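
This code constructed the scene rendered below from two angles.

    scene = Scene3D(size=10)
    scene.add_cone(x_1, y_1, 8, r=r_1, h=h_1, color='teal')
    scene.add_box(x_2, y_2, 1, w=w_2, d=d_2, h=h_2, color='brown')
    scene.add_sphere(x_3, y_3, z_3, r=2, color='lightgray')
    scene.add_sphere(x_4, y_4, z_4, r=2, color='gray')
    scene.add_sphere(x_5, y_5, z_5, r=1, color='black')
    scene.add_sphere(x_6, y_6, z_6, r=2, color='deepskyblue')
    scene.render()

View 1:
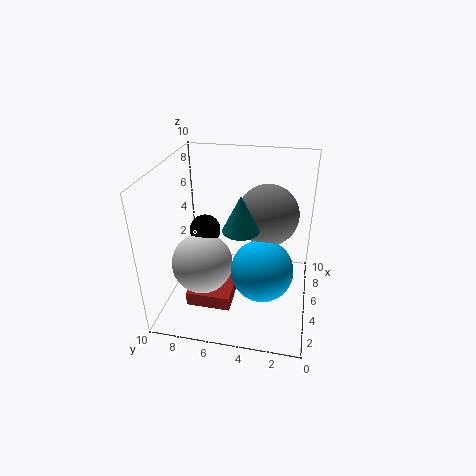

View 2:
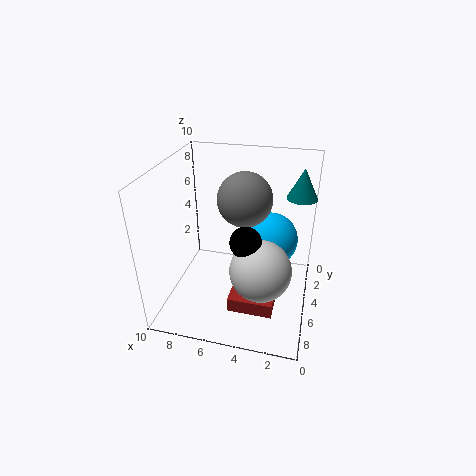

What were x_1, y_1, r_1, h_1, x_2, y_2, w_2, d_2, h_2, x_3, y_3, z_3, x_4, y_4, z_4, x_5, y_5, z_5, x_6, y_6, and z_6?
x_1 = 1; y_1 = 4; r_1 = 1; h_1 = 2; x_2 = 2; y_2 = 5; w_2 = 3; d_2 = 3; h_2 = 1; x_3 = 3; y_3 = 7; z_3 = 4; x_4 = 5; y_4 = 3; z_4 = 7; x_5 = 4; y_5 = 7; z_5 = 6; x_6 = 3; y_6 = 3; z_6 = 4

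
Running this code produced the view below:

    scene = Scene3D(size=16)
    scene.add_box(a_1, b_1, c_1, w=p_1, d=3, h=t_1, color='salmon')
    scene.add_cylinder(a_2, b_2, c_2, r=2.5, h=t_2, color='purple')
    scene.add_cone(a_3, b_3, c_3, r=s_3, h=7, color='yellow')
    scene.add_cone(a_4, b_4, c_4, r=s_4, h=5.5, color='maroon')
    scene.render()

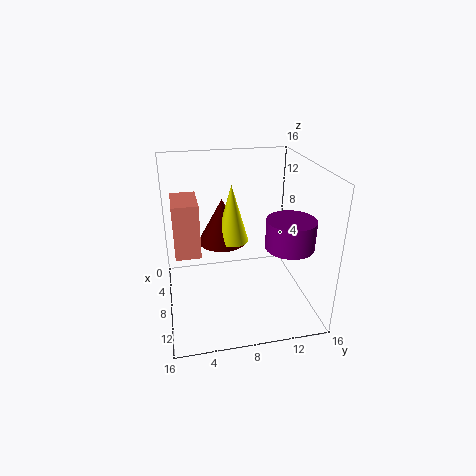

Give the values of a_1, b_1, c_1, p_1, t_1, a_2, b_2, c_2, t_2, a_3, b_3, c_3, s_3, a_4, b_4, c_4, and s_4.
a_1 = 1.5; b_1 = 1; c_1 = 5; p_1 = 5; t_1 = 6.5; a_2 = 12; b_2 = 12.5; c_2 = 8.5; t_2 = 3; a_3 = 4.5; b_3 = 8; c_3 = 6; s_3 = 2; a_4 = 3.5; b_4 = 7; c_4 = 5.5; s_4 = 3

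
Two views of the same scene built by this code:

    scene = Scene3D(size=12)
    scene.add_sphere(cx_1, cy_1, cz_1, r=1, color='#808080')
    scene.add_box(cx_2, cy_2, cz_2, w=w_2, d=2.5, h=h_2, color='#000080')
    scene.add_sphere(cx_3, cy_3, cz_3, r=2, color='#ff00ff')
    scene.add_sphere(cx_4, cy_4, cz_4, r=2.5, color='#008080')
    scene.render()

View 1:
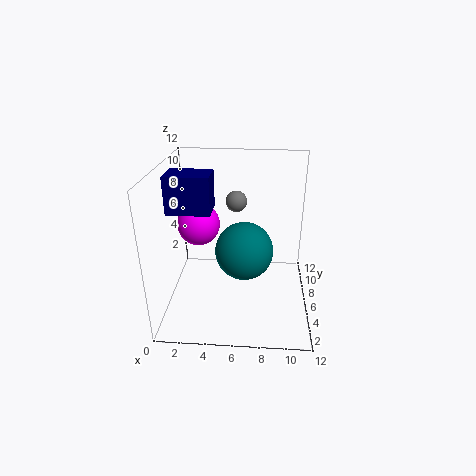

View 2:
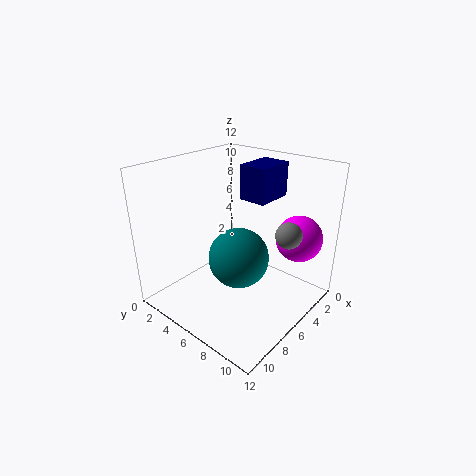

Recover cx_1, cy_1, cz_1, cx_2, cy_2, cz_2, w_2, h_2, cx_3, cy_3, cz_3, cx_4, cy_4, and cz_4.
cx_1 = 5.5; cy_1 = 10.5; cz_1 = 7.5; cx_2 = 0.5; cy_2 = 4.5; cz_2 = 8.5; w_2 = 3.5; h_2 = 3; cx_3 = 2; cy_3 = 9.5; cz_3 = 5.5; cx_4 = 6.5; cy_4 = 6.5; cz_4 = 4.5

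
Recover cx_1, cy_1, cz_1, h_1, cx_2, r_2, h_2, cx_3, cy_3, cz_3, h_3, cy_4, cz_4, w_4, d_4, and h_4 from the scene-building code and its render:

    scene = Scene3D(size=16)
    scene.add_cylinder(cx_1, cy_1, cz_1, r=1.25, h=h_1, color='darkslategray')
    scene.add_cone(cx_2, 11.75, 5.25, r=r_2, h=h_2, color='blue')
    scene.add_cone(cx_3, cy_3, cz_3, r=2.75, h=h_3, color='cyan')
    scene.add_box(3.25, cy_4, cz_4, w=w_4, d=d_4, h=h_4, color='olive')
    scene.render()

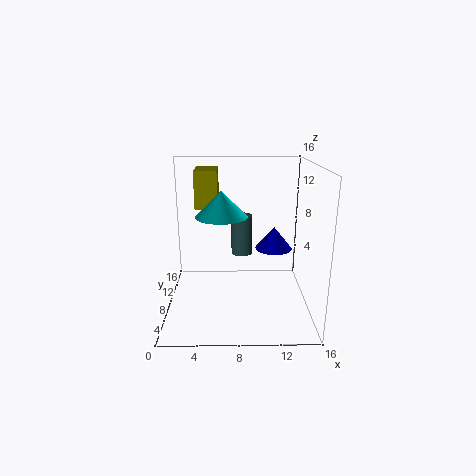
cx_1 = 8.5
cy_1 = 11
cz_1 = 5
h_1 = 4.75
cx_2 = 12.5
r_2 = 2.25
h_2 = 2.75
cx_3 = 6.25
cy_3 = 7
cz_3 = 10.75
h_3 = 2.75
cy_4 = 8.75
cz_4 = 11
w_4 = 2.5
d_4 = 4
h_4 = 4.25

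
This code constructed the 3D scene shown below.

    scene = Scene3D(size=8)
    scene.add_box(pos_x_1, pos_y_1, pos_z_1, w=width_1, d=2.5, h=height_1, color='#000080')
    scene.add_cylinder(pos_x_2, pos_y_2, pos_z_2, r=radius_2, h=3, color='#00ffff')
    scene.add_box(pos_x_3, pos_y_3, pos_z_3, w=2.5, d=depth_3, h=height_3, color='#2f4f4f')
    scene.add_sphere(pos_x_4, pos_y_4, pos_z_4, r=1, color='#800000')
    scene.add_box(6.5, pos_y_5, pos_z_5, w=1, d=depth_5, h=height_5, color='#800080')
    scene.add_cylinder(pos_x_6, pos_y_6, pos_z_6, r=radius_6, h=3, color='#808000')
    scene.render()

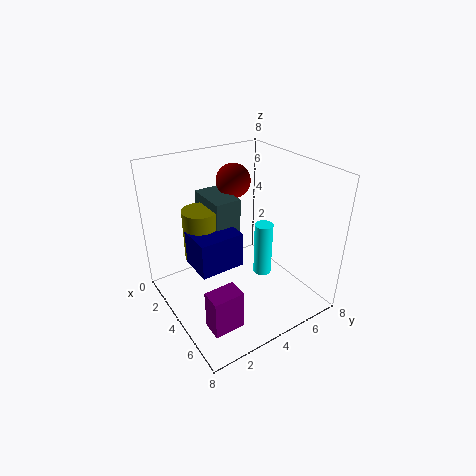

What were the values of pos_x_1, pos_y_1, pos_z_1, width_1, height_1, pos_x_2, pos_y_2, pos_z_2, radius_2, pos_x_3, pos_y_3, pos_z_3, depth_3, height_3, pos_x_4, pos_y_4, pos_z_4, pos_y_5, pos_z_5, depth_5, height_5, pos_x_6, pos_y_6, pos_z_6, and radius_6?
pos_x_1 = 2.5; pos_y_1 = 1.5; pos_z_1 = 2.5; width_1 = 2; height_1 = 2; pos_x_2 = 5; pos_y_2 = 5; pos_z_2 = 2; radius_2 = 0.5; pos_x_3 = 1; pos_y_3 = 3; pos_z_3 = 4; depth_3 = 1.5; height_3 = 2; pos_x_4 = 2; pos_y_4 = 5; pos_z_4 = 6.5; pos_y_5 = 0.5; pos_z_5 = 1.5; depth_5 = 1.5; height_5 = 2; pos_x_6 = 2.5; pos_y_6 = 2.5; pos_z_6 = 2.5; radius_6 = 1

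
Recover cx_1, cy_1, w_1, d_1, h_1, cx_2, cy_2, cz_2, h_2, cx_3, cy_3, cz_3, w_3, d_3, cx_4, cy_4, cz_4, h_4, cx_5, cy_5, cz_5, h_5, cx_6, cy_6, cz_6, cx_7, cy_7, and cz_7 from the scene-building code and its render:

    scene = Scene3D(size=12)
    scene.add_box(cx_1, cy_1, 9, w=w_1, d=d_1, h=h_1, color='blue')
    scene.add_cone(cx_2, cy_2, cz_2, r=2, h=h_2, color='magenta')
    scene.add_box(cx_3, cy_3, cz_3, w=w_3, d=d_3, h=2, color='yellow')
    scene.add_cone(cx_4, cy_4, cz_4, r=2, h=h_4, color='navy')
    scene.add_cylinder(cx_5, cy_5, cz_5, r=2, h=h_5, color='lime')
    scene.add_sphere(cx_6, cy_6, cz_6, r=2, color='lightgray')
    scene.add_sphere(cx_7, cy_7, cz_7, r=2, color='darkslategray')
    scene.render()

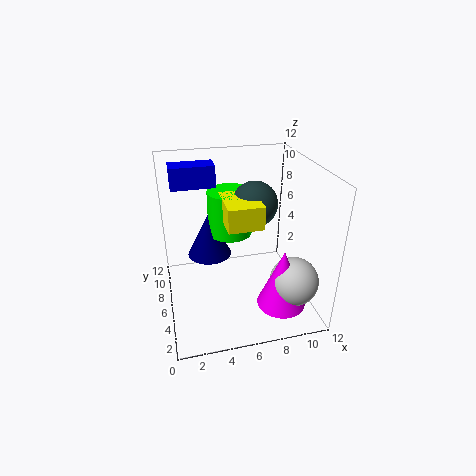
cx_1 = 1
cy_1 = 10
w_1 = 4
d_1 = 2
h_1 = 2
cx_2 = 9
cy_2 = 3
cz_2 = 1
h_2 = 5
cx_3 = 5
cy_3 = 5
cz_3 = 7
w_3 = 3
d_3 = 4
cx_4 = 4
cy_4 = 9
cz_4 = 3
h_4 = 4
cx_5 = 6
cy_5 = 9
cz_5 = 5
h_5 = 4
cx_6 = 10
cy_6 = 3
cz_6 = 3
cx_7 = 8
cy_7 = 8
cz_7 = 8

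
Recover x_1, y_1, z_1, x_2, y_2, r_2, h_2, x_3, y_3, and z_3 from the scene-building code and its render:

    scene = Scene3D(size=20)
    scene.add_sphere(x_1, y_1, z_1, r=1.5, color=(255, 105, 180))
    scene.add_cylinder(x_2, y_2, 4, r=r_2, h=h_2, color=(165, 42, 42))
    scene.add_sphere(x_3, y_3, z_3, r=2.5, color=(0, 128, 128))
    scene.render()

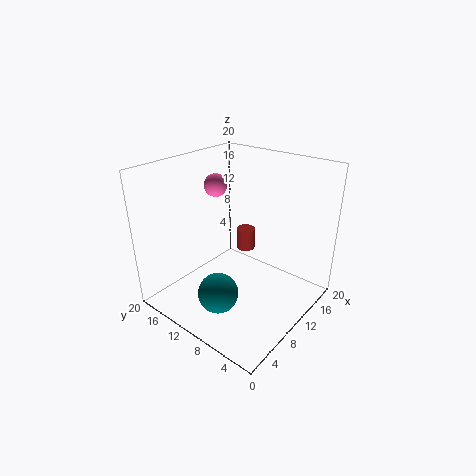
x_1 = 8.5; y_1 = 12.5; z_1 = 17.5; x_2 = 17; y_2 = 14; r_2 = 1.5; h_2 = 3.5; x_3 = 3; y_3 = 7.5; z_3 = 6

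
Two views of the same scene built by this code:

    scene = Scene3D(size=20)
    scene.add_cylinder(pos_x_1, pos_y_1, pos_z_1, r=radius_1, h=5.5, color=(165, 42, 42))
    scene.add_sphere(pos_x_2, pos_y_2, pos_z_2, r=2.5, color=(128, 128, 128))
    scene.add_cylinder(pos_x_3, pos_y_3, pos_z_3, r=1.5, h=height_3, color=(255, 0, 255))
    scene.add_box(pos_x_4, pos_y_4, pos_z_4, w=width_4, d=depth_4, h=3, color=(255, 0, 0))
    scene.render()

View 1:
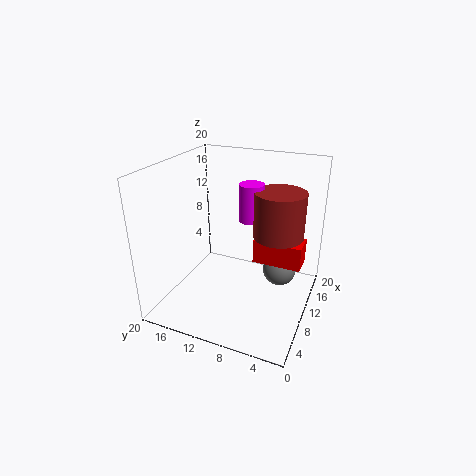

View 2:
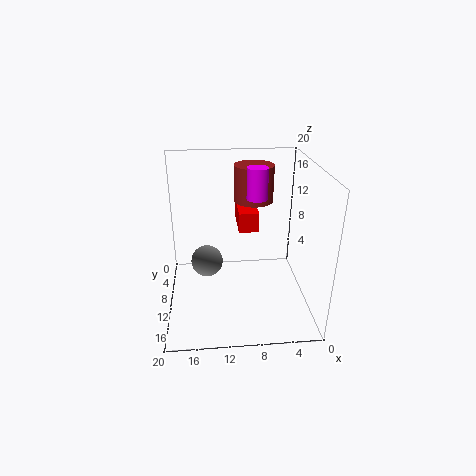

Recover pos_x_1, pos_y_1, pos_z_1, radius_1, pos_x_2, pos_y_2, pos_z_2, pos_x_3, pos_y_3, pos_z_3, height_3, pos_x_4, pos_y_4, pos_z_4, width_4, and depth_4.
pos_x_1 = 7; pos_y_1 = 3.5; pos_z_1 = 13; radius_1 = 3; pos_x_2 = 14.5; pos_y_2 = 5; pos_z_2 = 3.5; pos_x_3 = 7; pos_y_3 = 7; pos_z_3 = 14.5; height_3 = 4.5; pos_x_4 = 6.5; pos_y_4 = 0.5; pos_z_4 = 9; width_4 = 3; depth_4 = 6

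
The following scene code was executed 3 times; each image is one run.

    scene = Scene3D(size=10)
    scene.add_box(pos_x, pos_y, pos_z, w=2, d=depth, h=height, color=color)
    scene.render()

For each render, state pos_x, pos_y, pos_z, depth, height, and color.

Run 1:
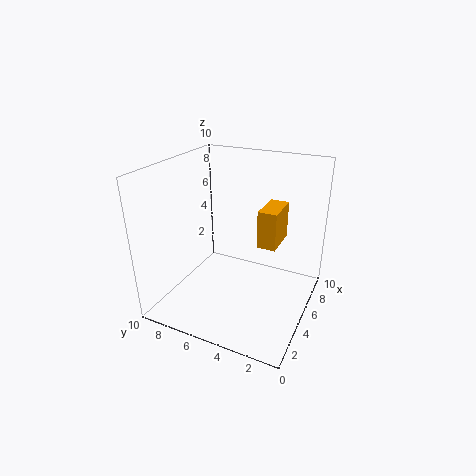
pos_x = 1, pos_y = 1, pos_z = 7, depth = 1, height = 2, color = 'orange'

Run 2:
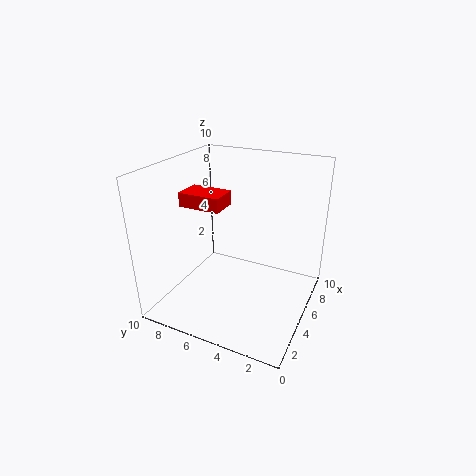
pos_x = 4, pos_y = 6, pos_z = 7, depth = 3, height = 1, color = 'red'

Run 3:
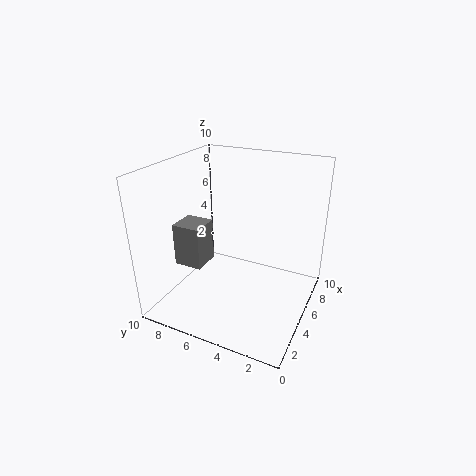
pos_x = 3, pos_y = 7, pos_z = 3, depth = 2, height = 3, color = 'gray'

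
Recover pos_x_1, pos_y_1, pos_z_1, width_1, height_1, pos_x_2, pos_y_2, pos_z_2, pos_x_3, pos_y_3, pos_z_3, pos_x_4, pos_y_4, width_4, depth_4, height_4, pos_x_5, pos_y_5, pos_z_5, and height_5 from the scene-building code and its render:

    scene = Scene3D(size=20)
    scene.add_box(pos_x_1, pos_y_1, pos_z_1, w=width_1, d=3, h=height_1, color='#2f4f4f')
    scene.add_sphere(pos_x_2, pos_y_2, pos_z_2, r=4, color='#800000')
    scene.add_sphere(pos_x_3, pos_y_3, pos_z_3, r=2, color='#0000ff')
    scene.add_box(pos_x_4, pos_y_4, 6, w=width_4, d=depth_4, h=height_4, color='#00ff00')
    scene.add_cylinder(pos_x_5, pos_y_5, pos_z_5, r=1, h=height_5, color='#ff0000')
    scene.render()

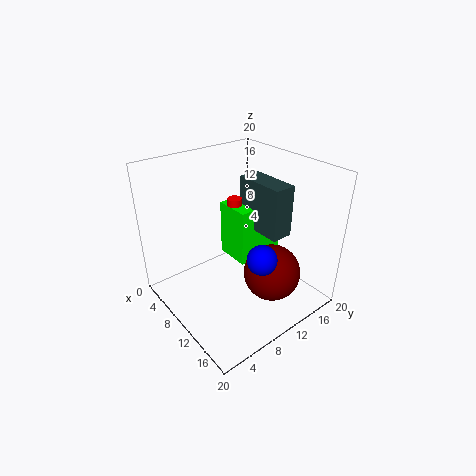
pos_x_1 = 8, pos_y_1 = 12, pos_z_1 = 11, width_1 = 7, height_1 = 7, pos_x_2 = 14, pos_y_2 = 13, pos_z_2 = 5, pos_x_3 = 15, pos_y_3 = 10, pos_z_3 = 9, pos_x_4 = 6, pos_y_4 = 10, width_4 = 5, depth_4 = 7, height_4 = 8, pos_x_5 = 8, pos_y_5 = 11, pos_z_5 = 11, height_5 = 4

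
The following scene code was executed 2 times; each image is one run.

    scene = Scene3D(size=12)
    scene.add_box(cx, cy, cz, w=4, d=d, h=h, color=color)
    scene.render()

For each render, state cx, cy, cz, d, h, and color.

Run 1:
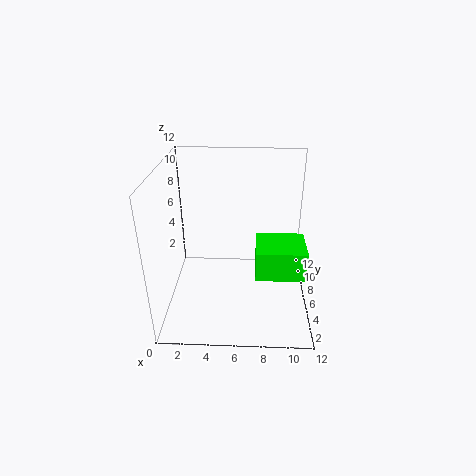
cx = 7.5; cy = 3.5; cz = 3.5; d = 3.5; h = 2.5; color = 'lime'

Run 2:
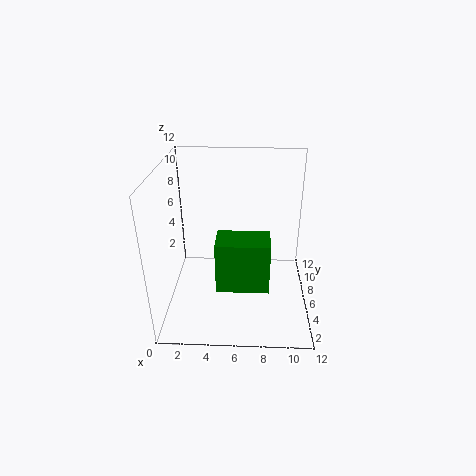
cx = 4.5; cy = 2; cz = 3.5; d = 2.5; h = 4; color = 'green'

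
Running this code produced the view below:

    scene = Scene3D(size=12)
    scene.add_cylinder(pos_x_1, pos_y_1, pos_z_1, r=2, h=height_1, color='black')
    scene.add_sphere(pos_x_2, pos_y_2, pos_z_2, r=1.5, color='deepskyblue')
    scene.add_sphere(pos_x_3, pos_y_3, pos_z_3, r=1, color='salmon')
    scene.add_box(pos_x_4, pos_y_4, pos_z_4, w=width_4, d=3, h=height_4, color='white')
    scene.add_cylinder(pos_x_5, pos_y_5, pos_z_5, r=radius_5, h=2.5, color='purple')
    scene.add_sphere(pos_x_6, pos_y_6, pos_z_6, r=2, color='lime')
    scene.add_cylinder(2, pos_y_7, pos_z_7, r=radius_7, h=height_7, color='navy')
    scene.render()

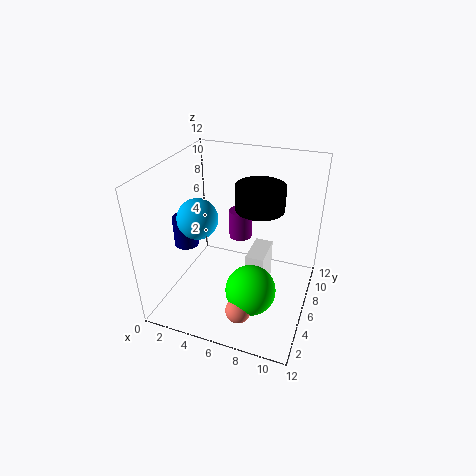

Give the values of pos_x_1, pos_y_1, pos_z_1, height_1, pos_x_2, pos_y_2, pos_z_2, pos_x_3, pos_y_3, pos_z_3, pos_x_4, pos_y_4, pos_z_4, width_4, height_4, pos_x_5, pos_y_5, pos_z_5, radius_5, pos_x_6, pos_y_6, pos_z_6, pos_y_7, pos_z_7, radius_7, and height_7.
pos_x_1 = 7.5; pos_y_1 = 7; pos_z_1 = 8.5; height_1 = 2; pos_x_2 = 4; pos_y_2 = 3; pos_z_2 = 9; pos_x_3 = 7.5; pos_y_3 = 2; pos_z_3 = 2; pos_x_4 = 7; pos_y_4 = 5; pos_z_4 = 1; width_4 = 1.5; height_4 = 4; pos_x_5 = 5.5; pos_y_5 = 8; pos_z_5 = 5; radius_5 = 1; pos_x_6 = 8; pos_y_6 = 3.5; pos_z_6 = 3; pos_y_7 = 4.5; pos_z_7 = 5.5; radius_7 = 1; height_7 = 2.5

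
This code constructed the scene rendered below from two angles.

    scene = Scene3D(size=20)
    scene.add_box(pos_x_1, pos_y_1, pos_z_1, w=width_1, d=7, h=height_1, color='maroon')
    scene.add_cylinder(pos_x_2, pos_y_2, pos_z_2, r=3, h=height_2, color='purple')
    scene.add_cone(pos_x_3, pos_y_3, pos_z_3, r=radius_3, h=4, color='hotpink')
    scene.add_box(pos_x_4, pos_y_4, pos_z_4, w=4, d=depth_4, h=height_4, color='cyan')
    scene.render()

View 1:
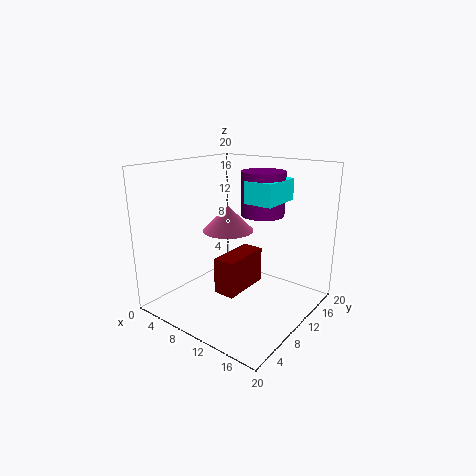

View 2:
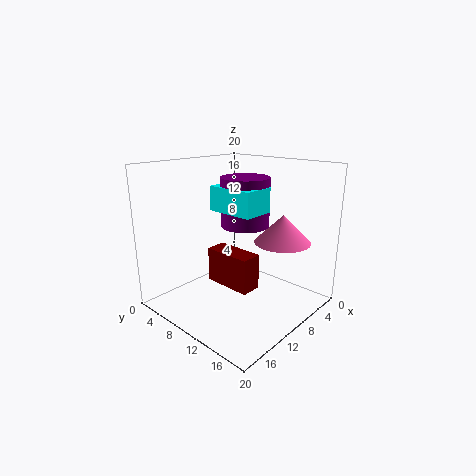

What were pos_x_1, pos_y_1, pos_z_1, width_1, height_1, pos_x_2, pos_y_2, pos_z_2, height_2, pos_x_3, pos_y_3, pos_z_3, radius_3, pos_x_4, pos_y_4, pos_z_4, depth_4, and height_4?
pos_x_1 = 9; pos_y_1 = 6; pos_z_1 = 3; width_1 = 3; height_1 = 5; pos_x_2 = 12; pos_y_2 = 13; pos_z_2 = 13; height_2 = 6; pos_x_3 = 5; pos_y_3 = 14; pos_z_3 = 9; radius_3 = 4; pos_x_4 = 11; pos_y_4 = 10; pos_z_4 = 15; depth_4 = 6; height_4 = 3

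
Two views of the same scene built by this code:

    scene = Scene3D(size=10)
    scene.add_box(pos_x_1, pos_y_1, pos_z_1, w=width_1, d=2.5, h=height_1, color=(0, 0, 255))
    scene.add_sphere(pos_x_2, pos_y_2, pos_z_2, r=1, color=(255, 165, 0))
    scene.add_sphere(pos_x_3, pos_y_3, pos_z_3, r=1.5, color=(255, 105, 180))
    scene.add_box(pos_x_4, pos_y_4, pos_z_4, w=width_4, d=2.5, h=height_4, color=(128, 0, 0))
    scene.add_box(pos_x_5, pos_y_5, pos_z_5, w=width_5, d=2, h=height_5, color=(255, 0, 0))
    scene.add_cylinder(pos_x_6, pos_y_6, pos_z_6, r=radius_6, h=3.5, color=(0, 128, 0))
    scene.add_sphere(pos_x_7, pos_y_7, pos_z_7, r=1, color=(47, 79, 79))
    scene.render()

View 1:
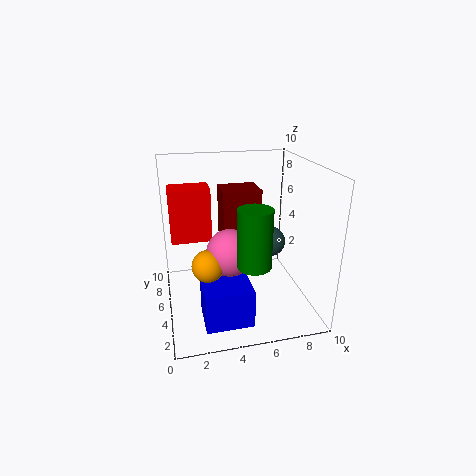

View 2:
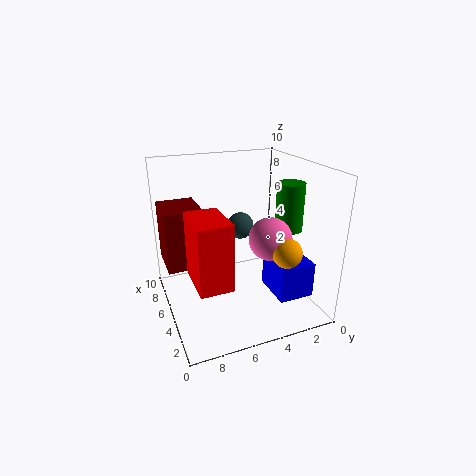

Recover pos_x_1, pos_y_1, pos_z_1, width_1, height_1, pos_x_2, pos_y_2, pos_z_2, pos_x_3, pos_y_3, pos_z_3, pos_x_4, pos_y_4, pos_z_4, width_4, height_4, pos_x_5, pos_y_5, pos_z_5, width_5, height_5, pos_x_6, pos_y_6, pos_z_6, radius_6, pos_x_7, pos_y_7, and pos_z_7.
pos_x_1 = 2
pos_y_1 = 0.5
pos_z_1 = 1
width_1 = 3
height_1 = 2.5
pos_x_2 = 2.5
pos_y_2 = 2.5
pos_z_2 = 4.5
pos_x_3 = 4
pos_y_3 = 3
pos_z_3 = 5
pos_x_4 = 4.5
pos_y_4 = 7.5
pos_z_4 = 3.5
width_4 = 3
height_4 = 4
pos_x_5 = 0.5
pos_y_5 = 7
pos_z_5 = 4
width_5 = 3
height_5 = 4
pos_x_6 = 5
pos_y_6 = 1
pos_z_6 = 5
radius_6 = 1
pos_x_7 = 7
pos_y_7 = 4
pos_z_7 = 5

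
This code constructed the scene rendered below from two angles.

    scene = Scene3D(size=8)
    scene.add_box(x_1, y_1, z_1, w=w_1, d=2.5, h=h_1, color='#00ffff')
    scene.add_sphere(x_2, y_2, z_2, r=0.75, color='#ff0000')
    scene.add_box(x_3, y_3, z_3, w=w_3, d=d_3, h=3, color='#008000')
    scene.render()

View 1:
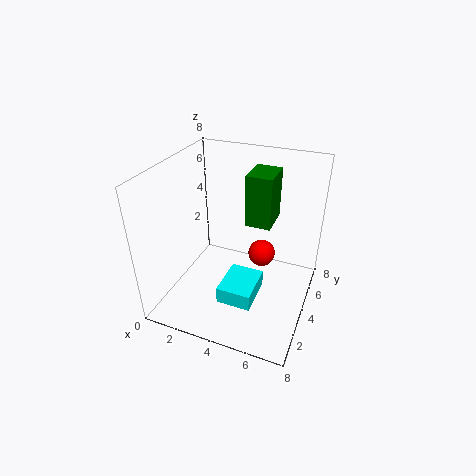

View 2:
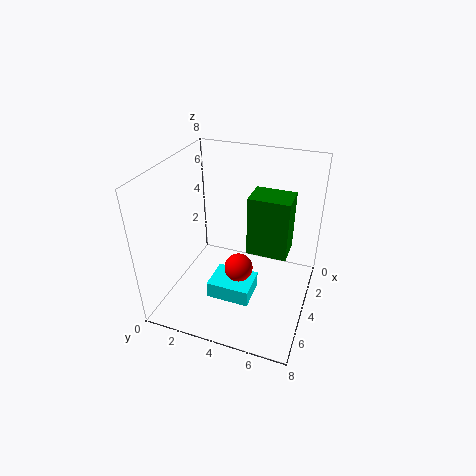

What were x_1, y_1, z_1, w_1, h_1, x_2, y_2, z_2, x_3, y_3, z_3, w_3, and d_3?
x_1 = 3.25; y_1 = 2.5; z_1 = 0.25; w_1 = 2; h_1 = 1; x_2 = 5.25; y_2 = 4.5; z_2 = 3; x_3 = 4; y_3 = 5; z_3 = 4.25; w_3 = 1.5; d_3 = 2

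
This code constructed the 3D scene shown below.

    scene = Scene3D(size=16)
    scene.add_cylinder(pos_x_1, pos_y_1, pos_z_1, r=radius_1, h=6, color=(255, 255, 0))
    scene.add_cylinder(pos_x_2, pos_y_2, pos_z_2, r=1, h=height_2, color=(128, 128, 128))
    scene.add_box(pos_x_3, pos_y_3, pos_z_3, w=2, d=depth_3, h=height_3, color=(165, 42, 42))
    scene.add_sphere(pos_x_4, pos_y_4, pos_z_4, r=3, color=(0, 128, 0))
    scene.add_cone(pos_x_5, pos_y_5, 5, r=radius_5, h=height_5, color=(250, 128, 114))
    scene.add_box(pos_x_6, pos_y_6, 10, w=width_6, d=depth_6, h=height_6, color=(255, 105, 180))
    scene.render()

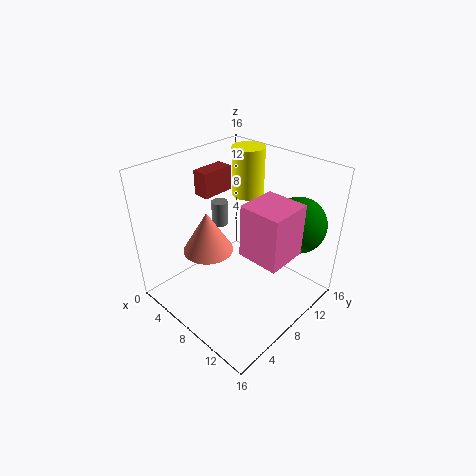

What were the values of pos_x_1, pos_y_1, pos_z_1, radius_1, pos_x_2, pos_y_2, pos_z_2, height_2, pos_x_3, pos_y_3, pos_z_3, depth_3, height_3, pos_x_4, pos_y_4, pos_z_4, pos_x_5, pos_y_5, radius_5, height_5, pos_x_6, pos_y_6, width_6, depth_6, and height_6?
pos_x_1 = 4
pos_y_1 = 14
pos_z_1 = 10
radius_1 = 2
pos_x_2 = 3
pos_y_2 = 10
pos_z_2 = 7
height_2 = 3
pos_x_3 = 1
pos_y_3 = 8
pos_z_3 = 11
depth_3 = 4
height_3 = 3
pos_x_4 = 13
pos_y_4 = 12
pos_z_4 = 10
pos_x_5 = 4
pos_y_5 = 7
radius_5 = 3
height_5 = 5
pos_x_6 = 12
pos_y_6 = 4
width_6 = 4
depth_6 = 4
height_6 = 5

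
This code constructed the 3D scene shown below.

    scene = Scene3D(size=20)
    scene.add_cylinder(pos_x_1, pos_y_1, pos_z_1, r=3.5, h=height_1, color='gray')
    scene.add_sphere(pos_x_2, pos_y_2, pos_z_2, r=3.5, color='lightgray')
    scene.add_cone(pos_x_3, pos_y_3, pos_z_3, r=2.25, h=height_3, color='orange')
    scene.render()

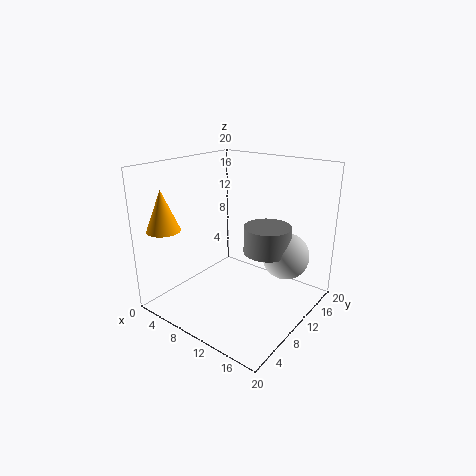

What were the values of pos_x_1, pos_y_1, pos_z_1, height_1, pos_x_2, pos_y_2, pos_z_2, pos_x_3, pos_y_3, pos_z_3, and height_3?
pos_x_1 = 12, pos_y_1 = 14.5, pos_z_1 = 6.75, height_1 = 4, pos_x_2 = 14.25, pos_y_2 = 16.25, pos_z_2 = 6, pos_x_3 = 3.25, pos_y_3 = 2.75, pos_z_3 = 11.75, height_3 = 5.5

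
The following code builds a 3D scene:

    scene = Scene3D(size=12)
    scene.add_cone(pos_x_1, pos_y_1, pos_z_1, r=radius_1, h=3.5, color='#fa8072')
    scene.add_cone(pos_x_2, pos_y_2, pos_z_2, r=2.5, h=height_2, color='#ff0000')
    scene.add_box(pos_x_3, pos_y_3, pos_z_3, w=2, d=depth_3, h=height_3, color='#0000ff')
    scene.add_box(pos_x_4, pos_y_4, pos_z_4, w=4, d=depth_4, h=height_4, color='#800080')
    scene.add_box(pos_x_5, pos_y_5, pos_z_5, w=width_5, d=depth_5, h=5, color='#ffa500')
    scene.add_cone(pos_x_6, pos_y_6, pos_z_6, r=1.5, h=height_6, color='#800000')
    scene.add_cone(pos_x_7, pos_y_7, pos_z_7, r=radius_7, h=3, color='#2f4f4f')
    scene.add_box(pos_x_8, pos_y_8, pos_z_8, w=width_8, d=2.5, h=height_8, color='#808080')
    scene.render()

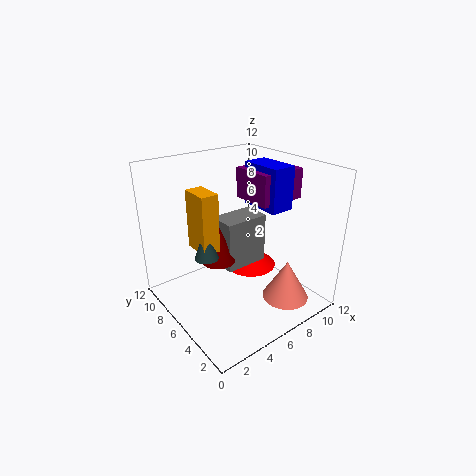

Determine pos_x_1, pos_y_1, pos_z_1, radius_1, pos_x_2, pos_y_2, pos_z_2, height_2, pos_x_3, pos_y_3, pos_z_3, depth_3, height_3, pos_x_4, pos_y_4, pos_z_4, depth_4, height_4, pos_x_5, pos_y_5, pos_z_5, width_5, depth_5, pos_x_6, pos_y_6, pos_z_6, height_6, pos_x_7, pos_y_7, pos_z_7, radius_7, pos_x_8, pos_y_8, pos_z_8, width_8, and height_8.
pos_x_1 = 9; pos_y_1 = 3; pos_z_1 = 0.5; radius_1 = 2; pos_x_2 = 9.5; pos_y_2 = 8.5; pos_z_2 = 1; height_2 = 2; pos_x_3 = 7.5; pos_y_3 = 3.5; pos_z_3 = 8.5; depth_3 = 3.5; height_3 = 3.5; pos_x_4 = 7; pos_y_4 = 4; pos_z_4 = 9; depth_4 = 3.5; height_4 = 2.5; pos_x_5 = 3; pos_y_5 = 6.5; pos_z_5 = 5; width_5 = 1.5; depth_5 = 2.5; pos_x_6 = 5; pos_y_6 = 7.5; pos_z_6 = 3.5; height_6 = 3.5; pos_x_7 = 3.5; pos_y_7 = 7; pos_z_7 = 4.5; radius_7 = 1; pos_x_8 = 5.5; pos_y_8 = 6.5; pos_z_8 = 2.5; width_8 = 4; height_8 = 4.5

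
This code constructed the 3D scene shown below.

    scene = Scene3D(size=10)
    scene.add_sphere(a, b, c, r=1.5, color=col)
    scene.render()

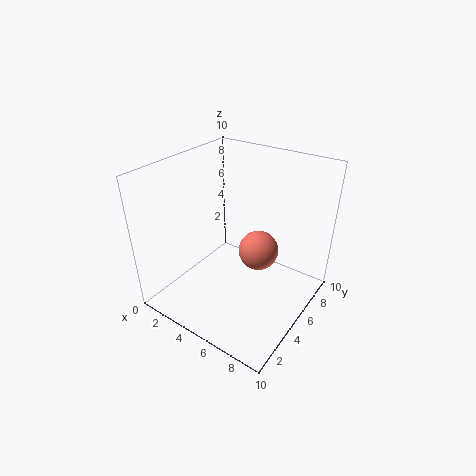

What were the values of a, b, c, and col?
a = 5.5, b = 7, c = 3, col = 'salmon'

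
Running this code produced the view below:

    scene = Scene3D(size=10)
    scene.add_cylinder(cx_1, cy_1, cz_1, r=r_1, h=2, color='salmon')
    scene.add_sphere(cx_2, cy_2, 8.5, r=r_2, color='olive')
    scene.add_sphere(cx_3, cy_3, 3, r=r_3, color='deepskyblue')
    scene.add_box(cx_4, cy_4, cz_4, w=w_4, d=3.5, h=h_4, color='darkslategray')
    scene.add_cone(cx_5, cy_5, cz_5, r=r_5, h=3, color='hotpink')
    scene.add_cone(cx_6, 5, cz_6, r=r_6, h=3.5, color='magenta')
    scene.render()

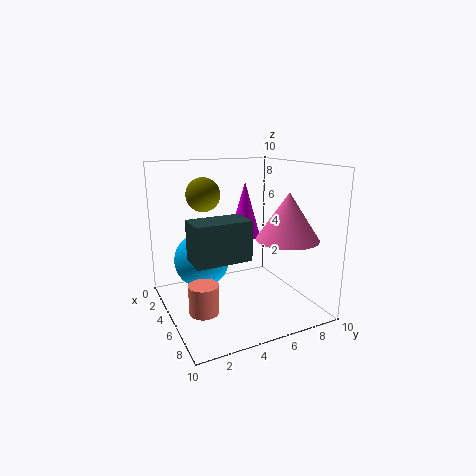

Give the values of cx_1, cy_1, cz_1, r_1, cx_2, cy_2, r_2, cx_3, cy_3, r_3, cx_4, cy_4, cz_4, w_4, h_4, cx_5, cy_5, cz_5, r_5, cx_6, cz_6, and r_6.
cx_1 = 6
cy_1 = 2
cz_1 = 0.5
r_1 = 1
cx_2 = 6.5
cy_2 = 2
r_2 = 1
cx_3 = 3
cy_3 = 3
r_3 = 2
cx_4 = 6
cy_4 = 1
cz_4 = 4.5
w_4 = 2
h_4 = 2.5
cx_5 = 8
cy_5 = 7
cz_5 = 5.5
r_5 = 2
cx_6 = 6
cz_6 = 5.5
r_6 = 1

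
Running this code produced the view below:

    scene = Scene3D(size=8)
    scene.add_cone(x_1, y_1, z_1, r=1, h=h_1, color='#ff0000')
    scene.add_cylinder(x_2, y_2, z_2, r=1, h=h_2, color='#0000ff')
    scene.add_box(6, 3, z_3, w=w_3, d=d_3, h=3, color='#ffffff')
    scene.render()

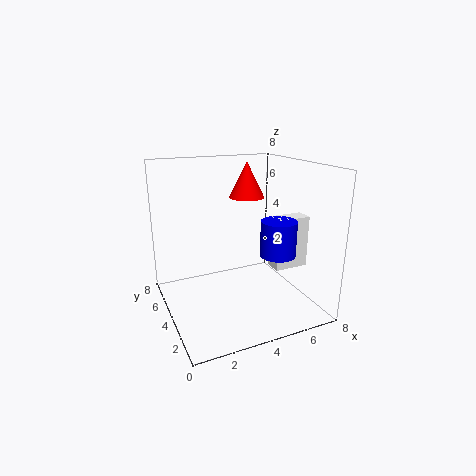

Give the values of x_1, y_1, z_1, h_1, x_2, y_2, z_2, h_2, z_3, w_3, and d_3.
x_1 = 5, y_1 = 5, z_1 = 6, h_1 = 2, x_2 = 6, y_2 = 3, z_2 = 3, h_2 = 2, z_3 = 2, w_3 = 2, d_3 = 1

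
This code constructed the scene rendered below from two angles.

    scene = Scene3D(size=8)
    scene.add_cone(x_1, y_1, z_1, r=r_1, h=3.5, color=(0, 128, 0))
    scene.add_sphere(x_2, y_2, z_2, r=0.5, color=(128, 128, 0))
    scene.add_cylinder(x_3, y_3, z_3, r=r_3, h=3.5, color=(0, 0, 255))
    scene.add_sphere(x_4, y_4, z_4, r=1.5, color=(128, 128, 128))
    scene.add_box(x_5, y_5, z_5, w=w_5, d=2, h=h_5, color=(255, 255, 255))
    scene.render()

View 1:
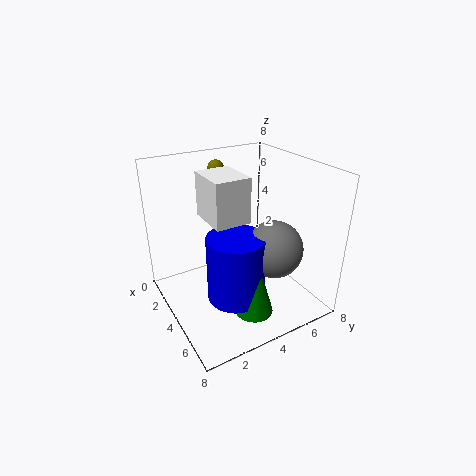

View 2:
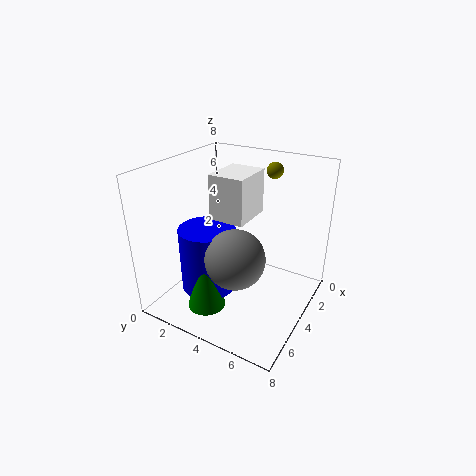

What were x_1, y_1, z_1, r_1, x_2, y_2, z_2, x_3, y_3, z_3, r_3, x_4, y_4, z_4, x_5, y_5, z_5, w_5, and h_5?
x_1 = 6.5; y_1 = 3.5; z_1 = 1; r_1 = 1; x_2 = 0.5; y_2 = 4.5; z_2 = 7; x_3 = 5.5; y_3 = 3; z_3 = 1.5; r_3 = 1.5; x_4 = 6; y_4 = 5; z_4 = 4; x_5 = 2; y_5 = 2.5; z_5 = 5; w_5 = 2.5; h_5 = 2.5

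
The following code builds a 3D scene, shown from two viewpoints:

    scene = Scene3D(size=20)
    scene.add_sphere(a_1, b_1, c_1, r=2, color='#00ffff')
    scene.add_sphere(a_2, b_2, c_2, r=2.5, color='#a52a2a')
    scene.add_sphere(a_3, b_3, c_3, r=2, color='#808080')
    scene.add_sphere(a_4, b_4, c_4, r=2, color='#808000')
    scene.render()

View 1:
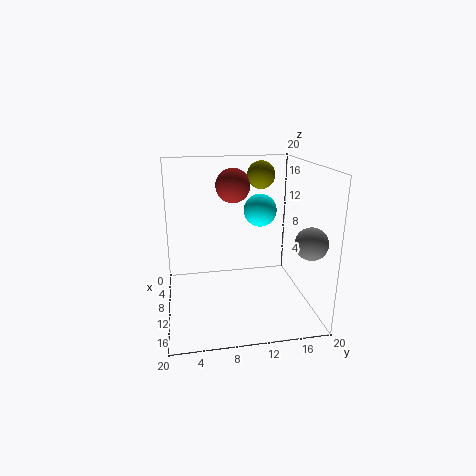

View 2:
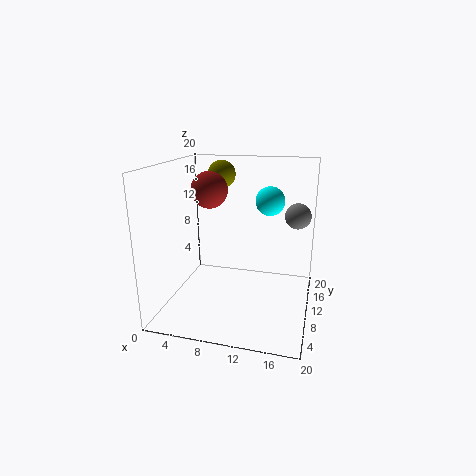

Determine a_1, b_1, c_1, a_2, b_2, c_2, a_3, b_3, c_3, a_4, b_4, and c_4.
a_1 = 14
b_1 = 12
c_1 = 15
a_2 = 6
b_2 = 10
c_2 = 16.5
a_3 = 17.5
b_3 = 17.5
c_3 = 11.5
a_4 = 6.5
b_4 = 14
c_4 = 18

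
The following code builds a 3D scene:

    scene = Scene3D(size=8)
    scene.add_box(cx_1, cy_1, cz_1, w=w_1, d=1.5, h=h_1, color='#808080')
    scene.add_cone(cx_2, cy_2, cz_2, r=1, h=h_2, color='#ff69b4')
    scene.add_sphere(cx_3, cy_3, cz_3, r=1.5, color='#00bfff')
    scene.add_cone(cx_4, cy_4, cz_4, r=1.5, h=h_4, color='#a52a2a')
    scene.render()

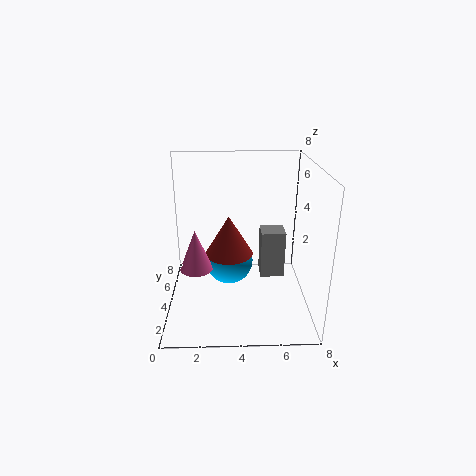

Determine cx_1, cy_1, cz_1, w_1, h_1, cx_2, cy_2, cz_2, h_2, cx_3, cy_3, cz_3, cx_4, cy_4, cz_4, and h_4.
cx_1 = 5.5; cy_1 = 5.5; cz_1 = 0.5; w_1 = 1.5; h_1 = 3; cx_2 = 1.5; cy_2 = 5; cz_2 = 1.5; h_2 = 2.5; cx_3 = 3.5; cy_3 = 6; cz_3 = 1.5; cx_4 = 3.5; cy_4 = 6; cz_4 = 2; h_4 = 2.5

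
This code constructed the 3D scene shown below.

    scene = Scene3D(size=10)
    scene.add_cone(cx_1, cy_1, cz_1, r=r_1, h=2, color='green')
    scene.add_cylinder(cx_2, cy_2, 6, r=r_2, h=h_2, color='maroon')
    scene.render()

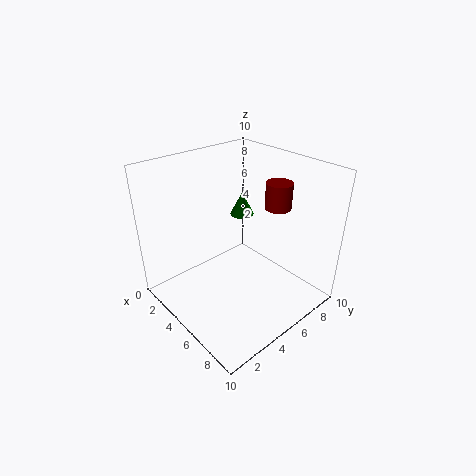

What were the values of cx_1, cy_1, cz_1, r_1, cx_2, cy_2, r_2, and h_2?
cx_1 = 1, cy_1 = 9, cz_1 = 4, r_1 = 1, cx_2 = 5, cy_2 = 9, r_2 = 1, h_2 = 2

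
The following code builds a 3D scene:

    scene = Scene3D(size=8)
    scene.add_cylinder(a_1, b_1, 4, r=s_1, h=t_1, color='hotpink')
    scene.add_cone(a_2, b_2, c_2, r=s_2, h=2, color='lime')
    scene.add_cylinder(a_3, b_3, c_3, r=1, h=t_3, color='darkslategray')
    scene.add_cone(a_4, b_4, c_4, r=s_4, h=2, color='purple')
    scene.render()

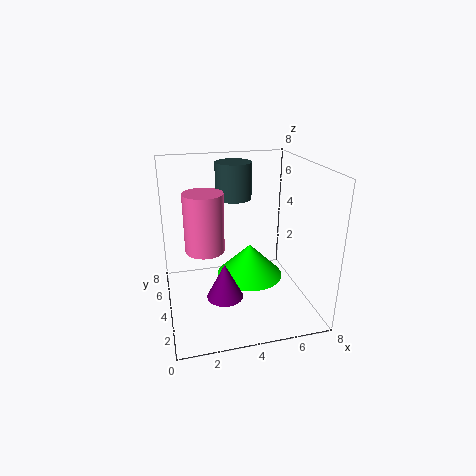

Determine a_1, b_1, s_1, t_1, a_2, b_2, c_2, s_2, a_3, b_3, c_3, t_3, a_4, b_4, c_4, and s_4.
a_1 = 2
b_1 = 3
s_1 = 1
t_1 = 3
a_2 = 5
b_2 = 5
c_2 = 1
s_2 = 2
a_3 = 4
b_3 = 5
c_3 = 6
t_3 = 2
a_4 = 3
b_4 = 3
c_4 = 1
s_4 = 1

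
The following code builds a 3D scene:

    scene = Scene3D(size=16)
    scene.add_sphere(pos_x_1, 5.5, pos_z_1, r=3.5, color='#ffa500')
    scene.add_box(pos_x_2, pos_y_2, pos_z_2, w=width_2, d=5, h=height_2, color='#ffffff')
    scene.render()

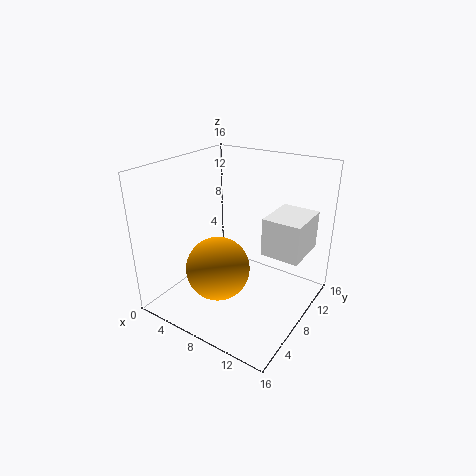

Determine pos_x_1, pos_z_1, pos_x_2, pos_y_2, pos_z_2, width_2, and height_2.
pos_x_1 = 7
pos_z_1 = 5
pos_x_2 = 11.5
pos_y_2 = 7
pos_z_2 = 7.5
width_2 = 4
height_2 = 4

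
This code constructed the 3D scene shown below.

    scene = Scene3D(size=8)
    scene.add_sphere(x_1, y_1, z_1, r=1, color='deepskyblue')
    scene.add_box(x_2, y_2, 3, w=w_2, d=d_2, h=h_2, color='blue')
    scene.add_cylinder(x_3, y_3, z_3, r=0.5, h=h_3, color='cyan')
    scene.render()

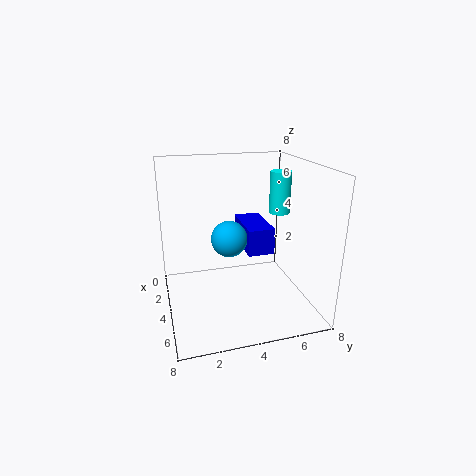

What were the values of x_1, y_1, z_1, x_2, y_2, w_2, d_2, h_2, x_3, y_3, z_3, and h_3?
x_1 = 4; y_1 = 3.5; z_1 = 4; x_2 = 1.5; y_2 = 4.5; w_2 = 3; d_2 = 1.5; h_2 = 1.5; x_3 = 6; y_3 = 5.5; z_3 = 6; h_3 = 2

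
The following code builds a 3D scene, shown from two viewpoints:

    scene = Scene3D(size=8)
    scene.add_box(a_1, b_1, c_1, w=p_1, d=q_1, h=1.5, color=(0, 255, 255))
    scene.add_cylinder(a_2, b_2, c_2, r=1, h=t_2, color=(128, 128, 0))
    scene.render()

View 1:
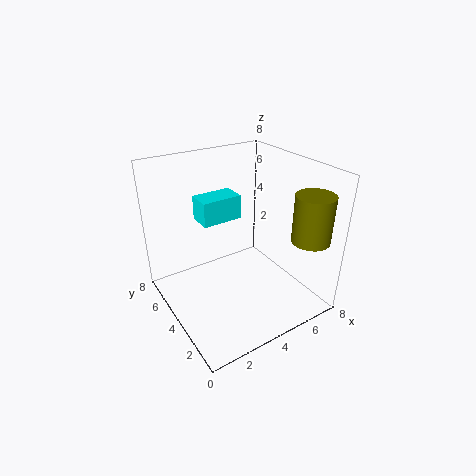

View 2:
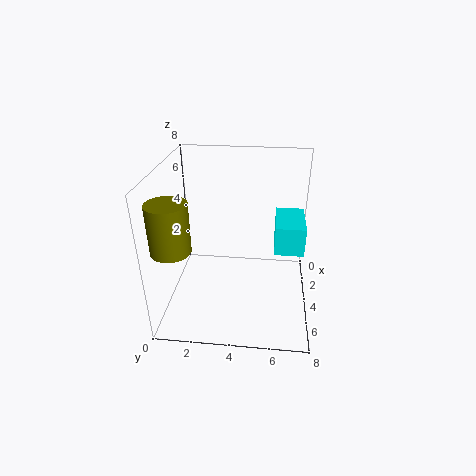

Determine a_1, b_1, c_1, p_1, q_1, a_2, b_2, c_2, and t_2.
a_1 = 3, b_1 = 6, c_1 = 4, p_1 = 2.5, q_1 = 1.5, a_2 = 6.5, b_2 = 1, c_2 = 4.5, t_2 = 2.5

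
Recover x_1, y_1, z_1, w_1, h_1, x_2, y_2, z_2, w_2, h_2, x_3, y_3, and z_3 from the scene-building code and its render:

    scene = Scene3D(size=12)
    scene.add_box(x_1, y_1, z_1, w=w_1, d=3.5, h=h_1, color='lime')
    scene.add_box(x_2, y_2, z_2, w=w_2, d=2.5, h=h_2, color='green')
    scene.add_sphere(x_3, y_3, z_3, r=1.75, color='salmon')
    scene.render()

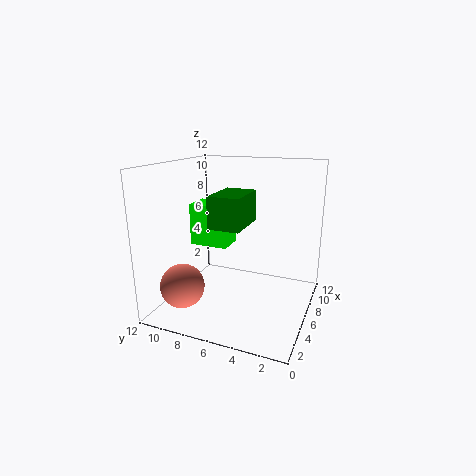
x_1 = 6.75; y_1 = 7.5; z_1 = 4.5; w_1 = 2.5; h_1 = 3.75; x_2 = 3; y_2 = 4.75; z_2 = 7.5; w_2 = 3.75; h_2 = 2.5; x_3 = 2.25; y_3 = 9.25; z_3 = 2.75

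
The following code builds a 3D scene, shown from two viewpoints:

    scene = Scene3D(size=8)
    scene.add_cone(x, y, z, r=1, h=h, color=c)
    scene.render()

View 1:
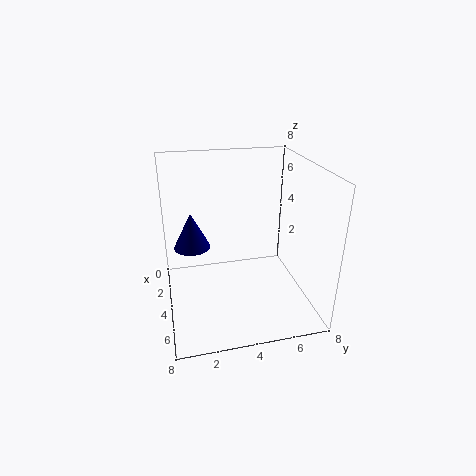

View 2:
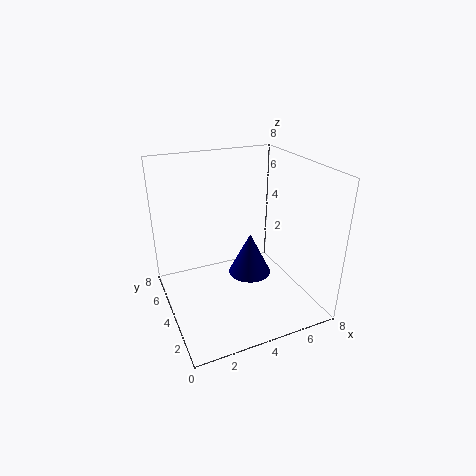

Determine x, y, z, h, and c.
x = 3.5, y = 1.5, z = 3.5, h = 2, c = 'navy'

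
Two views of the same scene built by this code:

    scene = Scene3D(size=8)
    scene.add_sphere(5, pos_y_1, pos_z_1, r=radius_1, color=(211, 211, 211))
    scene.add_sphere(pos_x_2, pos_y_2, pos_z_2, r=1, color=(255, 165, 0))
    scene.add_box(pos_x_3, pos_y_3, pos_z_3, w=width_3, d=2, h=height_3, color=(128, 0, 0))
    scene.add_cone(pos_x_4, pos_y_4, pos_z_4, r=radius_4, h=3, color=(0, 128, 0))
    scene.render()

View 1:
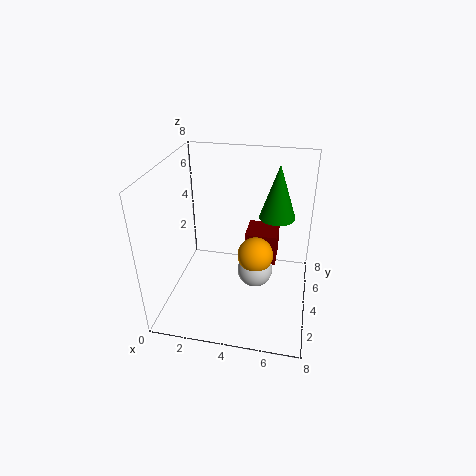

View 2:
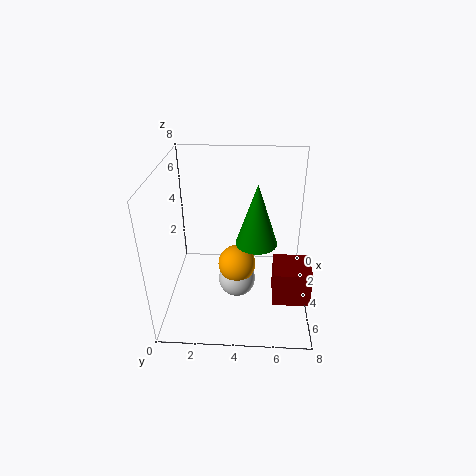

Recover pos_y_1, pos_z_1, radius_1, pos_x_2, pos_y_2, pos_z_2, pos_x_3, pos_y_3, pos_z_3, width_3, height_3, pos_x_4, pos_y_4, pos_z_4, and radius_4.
pos_y_1 = 4; pos_z_1 = 2; radius_1 = 1; pos_x_2 = 5; pos_y_2 = 4; pos_z_2 = 3; pos_x_3 = 4; pos_y_3 = 6; pos_z_3 = 1; width_3 = 2; height_3 = 2; pos_x_4 = 6; pos_y_4 = 5; pos_z_4 = 5; radius_4 = 1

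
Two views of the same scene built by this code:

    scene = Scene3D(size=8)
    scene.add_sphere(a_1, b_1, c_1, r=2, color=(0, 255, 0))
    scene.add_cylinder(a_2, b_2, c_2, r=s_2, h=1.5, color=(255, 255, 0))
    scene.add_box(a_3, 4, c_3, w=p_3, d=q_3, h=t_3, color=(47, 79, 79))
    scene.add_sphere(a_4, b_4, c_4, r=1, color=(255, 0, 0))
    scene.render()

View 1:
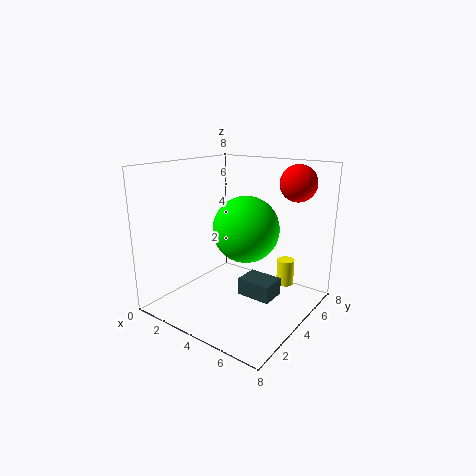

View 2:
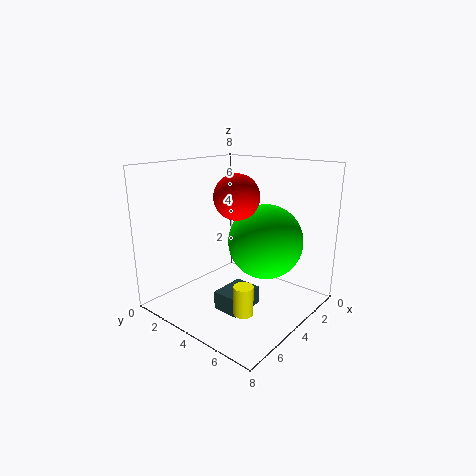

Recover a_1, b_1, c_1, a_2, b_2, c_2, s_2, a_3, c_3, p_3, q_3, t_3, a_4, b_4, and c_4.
a_1 = 3.5; b_1 = 5.5; c_1 = 4; a_2 = 6; b_2 = 6; c_2 = 1; s_2 = 0.5; a_3 = 4; c_3 = 0.5; p_3 = 2; q_3 = 1.5; t_3 = 1; a_4 = 6.5; b_4 = 6; c_4 = 7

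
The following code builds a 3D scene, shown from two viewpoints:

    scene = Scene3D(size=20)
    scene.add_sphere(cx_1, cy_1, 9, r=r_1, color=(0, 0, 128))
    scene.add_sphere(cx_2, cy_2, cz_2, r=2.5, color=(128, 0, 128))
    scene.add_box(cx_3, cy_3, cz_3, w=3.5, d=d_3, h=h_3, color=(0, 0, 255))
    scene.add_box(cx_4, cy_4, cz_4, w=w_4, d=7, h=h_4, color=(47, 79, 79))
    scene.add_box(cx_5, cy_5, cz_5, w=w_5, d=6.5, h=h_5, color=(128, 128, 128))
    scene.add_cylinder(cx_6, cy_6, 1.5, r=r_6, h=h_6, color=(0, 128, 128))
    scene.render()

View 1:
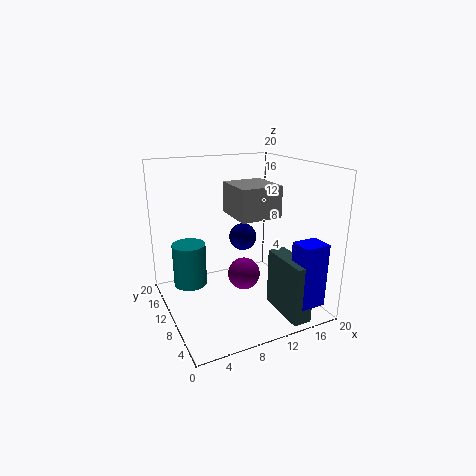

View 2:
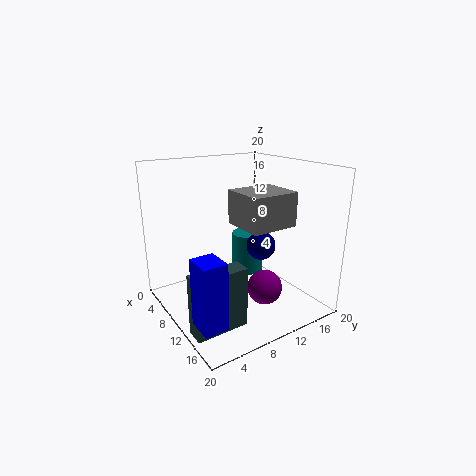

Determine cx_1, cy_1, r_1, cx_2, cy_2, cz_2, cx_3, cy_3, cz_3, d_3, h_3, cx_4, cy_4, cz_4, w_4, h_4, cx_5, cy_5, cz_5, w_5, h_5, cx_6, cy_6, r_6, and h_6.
cx_1 = 12, cy_1 = 12.5, r_1 = 2, cx_2 = 12.5, cy_2 = 13, cz_2 = 2.5, cx_3 = 14.5, cy_3 = 0.5, cz_3 = 2.5, d_3 = 3, h_3 = 8.5, cx_4 = 13.5, cy_4 = 0.5, cz_4 = 0.5, w_4 = 2.5, h_4 = 8, cx_5 = 10, cy_5 = 8.5, cz_5 = 12.5, w_5 = 6, h_5 = 4.5, cx_6 = 4.5, cy_6 = 15.5, r_6 = 2.5, h_6 = 6.5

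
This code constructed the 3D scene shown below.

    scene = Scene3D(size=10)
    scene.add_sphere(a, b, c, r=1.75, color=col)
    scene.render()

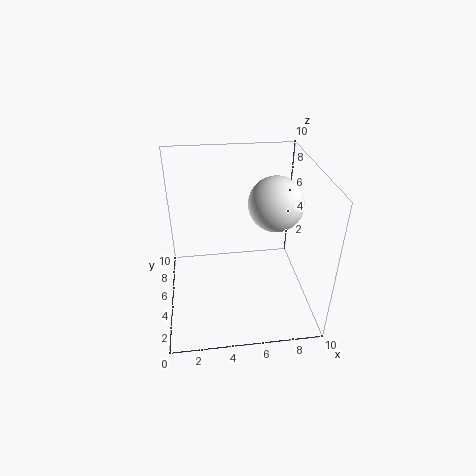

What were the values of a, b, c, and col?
a = 7.25
b = 4
c = 8
col = 'white'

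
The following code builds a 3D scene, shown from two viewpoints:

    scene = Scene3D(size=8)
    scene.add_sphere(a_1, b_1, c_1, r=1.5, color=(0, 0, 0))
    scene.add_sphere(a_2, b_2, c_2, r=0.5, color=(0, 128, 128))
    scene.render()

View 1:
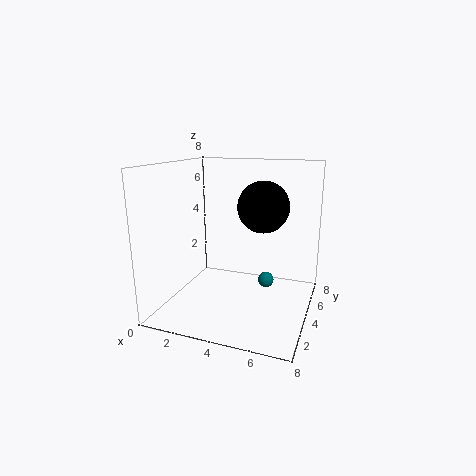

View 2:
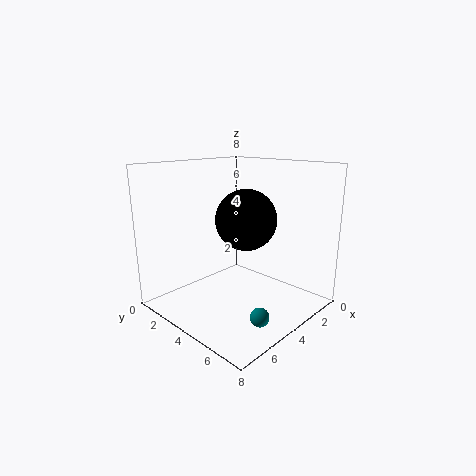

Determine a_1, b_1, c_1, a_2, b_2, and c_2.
a_1 = 5, b_1 = 5.5, c_1 = 5.5, a_2 = 5, b_2 = 6.5, c_2 = 0.5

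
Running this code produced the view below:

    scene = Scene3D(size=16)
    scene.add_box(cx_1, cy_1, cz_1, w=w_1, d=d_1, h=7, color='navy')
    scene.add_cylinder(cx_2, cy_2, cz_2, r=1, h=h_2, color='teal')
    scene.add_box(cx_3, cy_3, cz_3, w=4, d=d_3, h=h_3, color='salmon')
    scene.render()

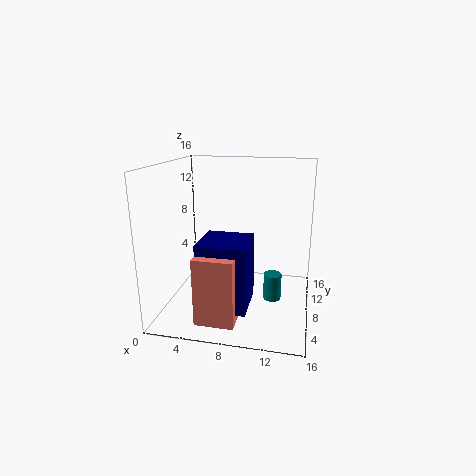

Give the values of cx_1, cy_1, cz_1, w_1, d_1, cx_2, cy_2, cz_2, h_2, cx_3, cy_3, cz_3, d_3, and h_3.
cx_1 = 5
cy_1 = 2
cz_1 = 2
w_1 = 5
d_1 = 5
cx_2 = 12
cy_2 = 8
cz_2 = 1
h_2 = 3
cx_3 = 5
cy_3 = 1
cz_3 = 1
d_3 = 5
h_3 = 7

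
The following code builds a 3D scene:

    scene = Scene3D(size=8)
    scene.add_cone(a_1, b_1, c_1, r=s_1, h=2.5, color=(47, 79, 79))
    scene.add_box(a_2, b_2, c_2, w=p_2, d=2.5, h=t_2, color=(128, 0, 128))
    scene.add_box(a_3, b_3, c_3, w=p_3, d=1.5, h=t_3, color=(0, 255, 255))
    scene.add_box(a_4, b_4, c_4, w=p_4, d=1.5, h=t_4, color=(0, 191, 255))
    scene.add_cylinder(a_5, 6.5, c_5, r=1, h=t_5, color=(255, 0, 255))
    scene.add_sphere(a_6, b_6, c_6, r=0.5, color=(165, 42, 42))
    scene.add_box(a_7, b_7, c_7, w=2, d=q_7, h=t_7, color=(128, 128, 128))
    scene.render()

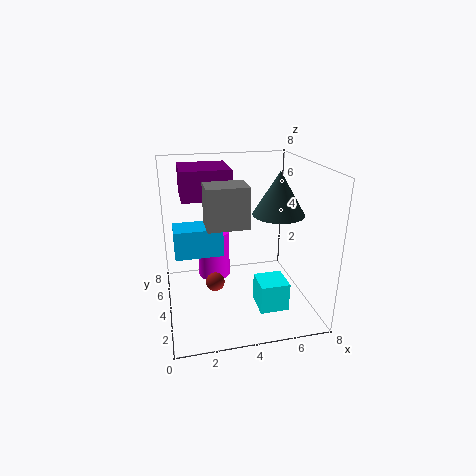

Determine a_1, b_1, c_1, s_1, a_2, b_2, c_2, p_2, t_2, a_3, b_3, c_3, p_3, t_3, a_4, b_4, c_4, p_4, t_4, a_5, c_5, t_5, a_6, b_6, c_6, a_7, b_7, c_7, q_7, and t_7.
a_1 = 6.5
b_1 = 4.5
c_1 = 5
s_1 = 1.5
a_2 = 1
b_2 = 3
c_2 = 6.5
p_2 = 2.5
t_2 = 1.5
a_3 = 4.5
b_3 = 1
c_3 = 1
p_3 = 1.5
t_3 = 1.5
a_4 = 0.5
b_4 = 3
c_4 = 3.5
p_4 = 2.5
t_4 = 1.5
a_5 = 3
c_5 = 0.5
t_5 = 3
a_6 = 2.5
b_6 = 3
c_6 = 2
a_7 = 2
b_7 = 1.5
c_7 = 5.5
q_7 = 1.5
t_7 = 2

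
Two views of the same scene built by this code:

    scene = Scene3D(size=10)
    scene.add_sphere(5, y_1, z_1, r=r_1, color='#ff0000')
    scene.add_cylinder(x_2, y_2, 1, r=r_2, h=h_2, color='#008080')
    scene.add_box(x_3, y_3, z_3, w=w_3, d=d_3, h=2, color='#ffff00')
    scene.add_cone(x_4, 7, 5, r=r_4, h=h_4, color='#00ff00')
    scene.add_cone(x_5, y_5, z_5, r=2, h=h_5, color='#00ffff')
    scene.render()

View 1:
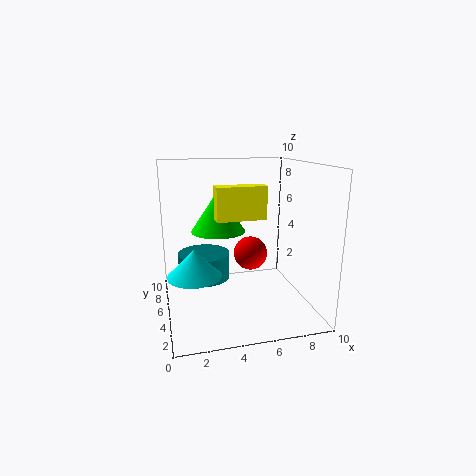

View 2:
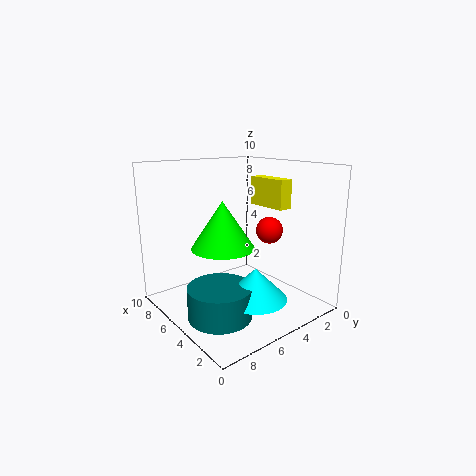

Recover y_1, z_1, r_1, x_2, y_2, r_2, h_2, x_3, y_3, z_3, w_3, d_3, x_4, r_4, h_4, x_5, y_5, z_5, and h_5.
y_1 = 2
z_1 = 5
r_1 = 1
x_2 = 3
y_2 = 8
r_2 = 2
h_2 = 2
x_3 = 3
y_3 = 2
z_3 = 7
w_3 = 3
d_3 = 1
x_4 = 4
r_4 = 2
h_4 = 3
x_5 = 2
y_5 = 6
z_5 = 2
h_5 = 2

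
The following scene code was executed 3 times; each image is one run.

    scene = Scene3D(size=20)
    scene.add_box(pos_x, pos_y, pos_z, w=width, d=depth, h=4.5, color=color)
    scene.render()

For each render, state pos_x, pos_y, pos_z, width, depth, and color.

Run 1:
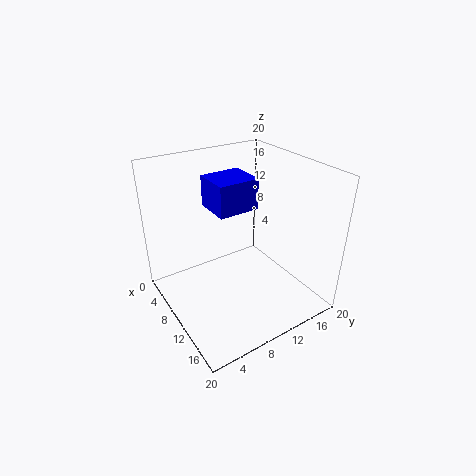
pos_x = 3.5
pos_y = 8
pos_z = 13
width = 5.5
depth = 6
color = 'blue'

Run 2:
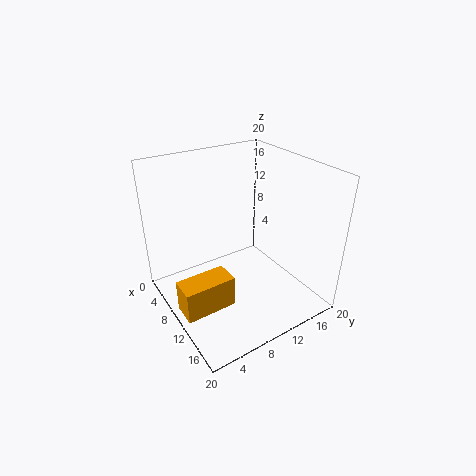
pos_x = 9.5
pos_y = 0.5
pos_z = 1.5
width = 3.5
depth = 7
color = 'orange'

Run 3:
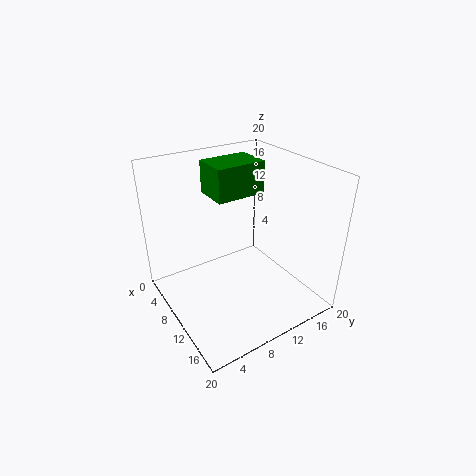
pos_x = 4.5
pos_y = 7.5
pos_z = 15.5
width = 5
depth = 7
color = 'green'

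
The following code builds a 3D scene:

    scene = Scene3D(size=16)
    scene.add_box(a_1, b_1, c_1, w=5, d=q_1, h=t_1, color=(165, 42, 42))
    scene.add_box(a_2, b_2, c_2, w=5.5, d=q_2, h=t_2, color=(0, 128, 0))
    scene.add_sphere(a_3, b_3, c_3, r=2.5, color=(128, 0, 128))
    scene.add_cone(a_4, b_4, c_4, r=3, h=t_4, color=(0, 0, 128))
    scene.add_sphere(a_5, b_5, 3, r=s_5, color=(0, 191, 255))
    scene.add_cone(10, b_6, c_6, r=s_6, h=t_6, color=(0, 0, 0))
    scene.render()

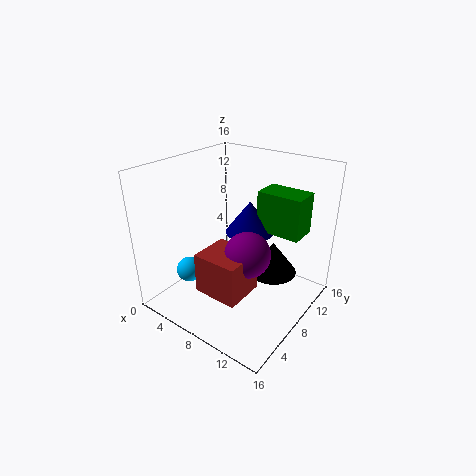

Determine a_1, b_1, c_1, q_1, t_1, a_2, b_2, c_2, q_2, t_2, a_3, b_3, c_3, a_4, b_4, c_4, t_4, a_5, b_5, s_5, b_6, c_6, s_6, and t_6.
a_1 = 6, b_1 = 3, c_1 = 3, q_1 = 4.5, t_1 = 4.5, a_2 = 7.5, b_2 = 12.5, c_2 = 7, q_2 = 3.5, t_2 = 5, a_3 = 10, b_3 = 7, c_3 = 7, a_4 = 6.5, b_4 = 12.5, c_4 = 6.5, t_4 = 4, a_5 = 2.5, b_5 = 5.5, s_5 = 1.5, b_6 = 12.5, c_6 = 2, s_6 = 3, t_6 = 4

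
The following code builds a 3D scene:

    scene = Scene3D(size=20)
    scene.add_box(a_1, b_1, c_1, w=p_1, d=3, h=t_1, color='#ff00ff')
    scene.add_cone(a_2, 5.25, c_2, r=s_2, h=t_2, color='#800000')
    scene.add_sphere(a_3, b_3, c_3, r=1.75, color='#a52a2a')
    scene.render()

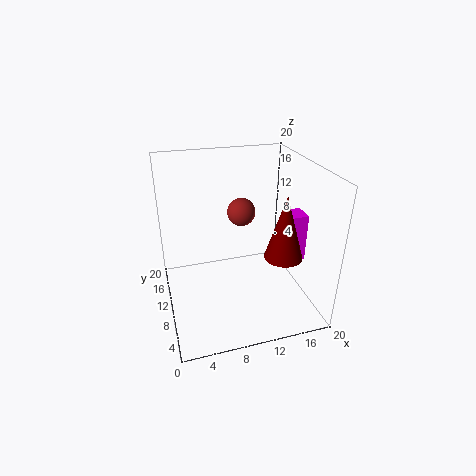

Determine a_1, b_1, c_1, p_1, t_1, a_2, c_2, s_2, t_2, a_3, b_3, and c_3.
a_1 = 17.25
b_1 = 8.75
c_1 = 5.5
p_1 = 2.75
t_1 = 7
a_2 = 14.75
c_2 = 9
s_2 = 2.5
t_2 = 8.5
a_3 = 9.75
b_3 = 7.75
c_3 = 15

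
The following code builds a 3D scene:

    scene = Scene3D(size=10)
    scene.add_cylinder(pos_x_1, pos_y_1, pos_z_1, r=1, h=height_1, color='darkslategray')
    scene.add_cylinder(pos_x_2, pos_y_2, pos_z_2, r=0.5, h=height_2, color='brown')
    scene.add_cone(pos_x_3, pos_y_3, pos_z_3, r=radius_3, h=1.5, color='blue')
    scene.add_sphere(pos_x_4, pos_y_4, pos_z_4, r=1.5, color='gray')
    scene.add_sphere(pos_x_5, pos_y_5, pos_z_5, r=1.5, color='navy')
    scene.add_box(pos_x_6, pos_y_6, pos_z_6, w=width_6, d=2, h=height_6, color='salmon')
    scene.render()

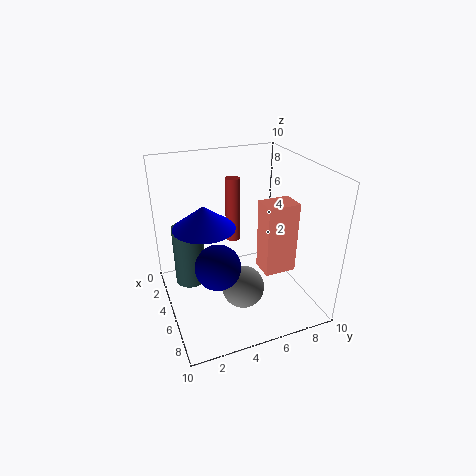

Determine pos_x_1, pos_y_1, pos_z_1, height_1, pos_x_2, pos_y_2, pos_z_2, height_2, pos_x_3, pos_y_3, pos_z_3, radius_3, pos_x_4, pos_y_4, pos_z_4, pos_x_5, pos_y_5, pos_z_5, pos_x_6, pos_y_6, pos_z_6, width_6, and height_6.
pos_x_1 = 5; pos_y_1 = 1.5; pos_z_1 = 2.5; height_1 = 4; pos_x_2 = 4; pos_y_2 = 5; pos_z_2 = 4.5; height_2 = 4.5; pos_x_3 = 5.5; pos_y_3 = 2.5; pos_z_3 = 6.5; radius_3 = 2; pos_x_4 = 6; pos_y_4 = 5; pos_z_4 = 1.5; pos_x_5 = 6.5; pos_y_5 = 3; pos_z_5 = 4; pos_x_6 = 7; pos_y_6 = 5.5; pos_z_6 = 4; width_6 = 1.5; height_6 = 4.5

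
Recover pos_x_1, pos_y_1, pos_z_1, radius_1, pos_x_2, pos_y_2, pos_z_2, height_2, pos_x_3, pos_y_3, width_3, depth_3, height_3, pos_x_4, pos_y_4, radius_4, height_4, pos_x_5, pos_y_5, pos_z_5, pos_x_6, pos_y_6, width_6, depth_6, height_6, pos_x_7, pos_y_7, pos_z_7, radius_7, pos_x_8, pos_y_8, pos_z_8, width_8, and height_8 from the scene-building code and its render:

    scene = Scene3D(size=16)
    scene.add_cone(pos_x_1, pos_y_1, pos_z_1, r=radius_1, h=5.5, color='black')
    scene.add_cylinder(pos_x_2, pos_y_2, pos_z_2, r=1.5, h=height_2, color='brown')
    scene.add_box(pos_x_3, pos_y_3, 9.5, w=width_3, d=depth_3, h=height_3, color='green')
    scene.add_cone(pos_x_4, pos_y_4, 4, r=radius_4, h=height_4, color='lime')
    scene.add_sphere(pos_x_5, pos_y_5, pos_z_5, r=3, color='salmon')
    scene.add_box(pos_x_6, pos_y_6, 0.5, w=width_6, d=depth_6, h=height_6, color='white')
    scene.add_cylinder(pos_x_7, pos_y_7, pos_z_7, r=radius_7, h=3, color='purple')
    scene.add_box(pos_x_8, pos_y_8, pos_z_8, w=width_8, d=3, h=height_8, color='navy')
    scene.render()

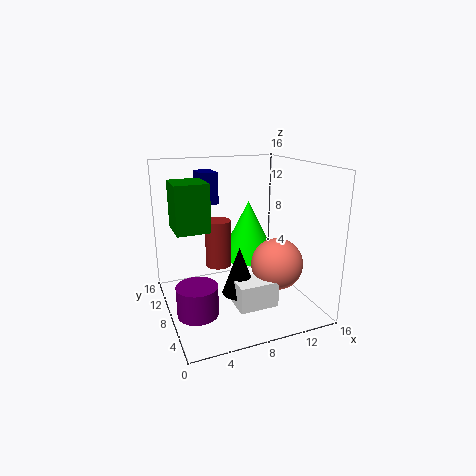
pos_x_1 = 8
pos_y_1 = 7.5
pos_z_1 = 1.5
radius_1 = 2
pos_x_2 = 6.5
pos_y_2 = 10.5
pos_z_2 = 4
height_2 = 5.5
pos_x_3 = 1
pos_y_3 = 6.5
width_3 = 3.5
depth_3 = 4
height_3 = 5
pos_x_4 = 11
pos_y_4 = 12
radius_4 = 3.5
height_4 = 7
pos_x_5 = 12.5
pos_y_5 = 7
pos_z_5 = 4.5
pos_x_6 = 7
pos_y_6 = 4.5
width_6 = 4.5
depth_6 = 3
height_6 = 3
pos_x_7 = 2
pos_y_7 = 3.5
pos_z_7 = 2.5
radius_7 = 2
pos_x_8 = 4.5
pos_y_8 = 10
pos_z_8 = 11.5
width_8 = 2
height_8 = 3.5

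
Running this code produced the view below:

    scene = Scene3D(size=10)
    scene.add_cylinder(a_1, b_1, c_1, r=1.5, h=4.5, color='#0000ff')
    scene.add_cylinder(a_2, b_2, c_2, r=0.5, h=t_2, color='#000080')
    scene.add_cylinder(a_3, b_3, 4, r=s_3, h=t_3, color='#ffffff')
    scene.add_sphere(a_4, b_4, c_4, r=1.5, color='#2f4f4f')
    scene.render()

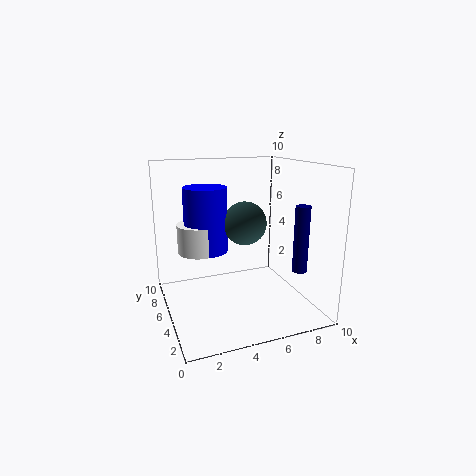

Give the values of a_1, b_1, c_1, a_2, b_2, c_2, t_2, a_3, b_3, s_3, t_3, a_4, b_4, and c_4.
a_1 = 3, b_1 = 6, c_1 = 4, a_2 = 8.5, b_2 = 2.5, c_2 = 3, t_2 = 4.5, a_3 = 2.5, b_3 = 6, s_3 = 1.5, t_3 = 2, a_4 = 5.5, b_4 = 5, c_4 = 6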